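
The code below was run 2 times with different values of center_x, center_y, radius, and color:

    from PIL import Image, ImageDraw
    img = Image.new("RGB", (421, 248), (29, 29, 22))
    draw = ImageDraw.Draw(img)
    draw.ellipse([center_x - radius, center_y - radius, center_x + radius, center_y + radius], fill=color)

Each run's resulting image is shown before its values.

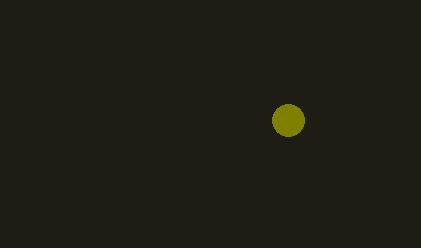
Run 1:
center_x = 288
center_y = 120
radius = 16
color = 'olive'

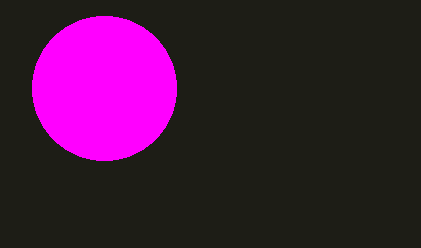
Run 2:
center_x = 104
center_y = 88
radius = 72
color = 'magenta'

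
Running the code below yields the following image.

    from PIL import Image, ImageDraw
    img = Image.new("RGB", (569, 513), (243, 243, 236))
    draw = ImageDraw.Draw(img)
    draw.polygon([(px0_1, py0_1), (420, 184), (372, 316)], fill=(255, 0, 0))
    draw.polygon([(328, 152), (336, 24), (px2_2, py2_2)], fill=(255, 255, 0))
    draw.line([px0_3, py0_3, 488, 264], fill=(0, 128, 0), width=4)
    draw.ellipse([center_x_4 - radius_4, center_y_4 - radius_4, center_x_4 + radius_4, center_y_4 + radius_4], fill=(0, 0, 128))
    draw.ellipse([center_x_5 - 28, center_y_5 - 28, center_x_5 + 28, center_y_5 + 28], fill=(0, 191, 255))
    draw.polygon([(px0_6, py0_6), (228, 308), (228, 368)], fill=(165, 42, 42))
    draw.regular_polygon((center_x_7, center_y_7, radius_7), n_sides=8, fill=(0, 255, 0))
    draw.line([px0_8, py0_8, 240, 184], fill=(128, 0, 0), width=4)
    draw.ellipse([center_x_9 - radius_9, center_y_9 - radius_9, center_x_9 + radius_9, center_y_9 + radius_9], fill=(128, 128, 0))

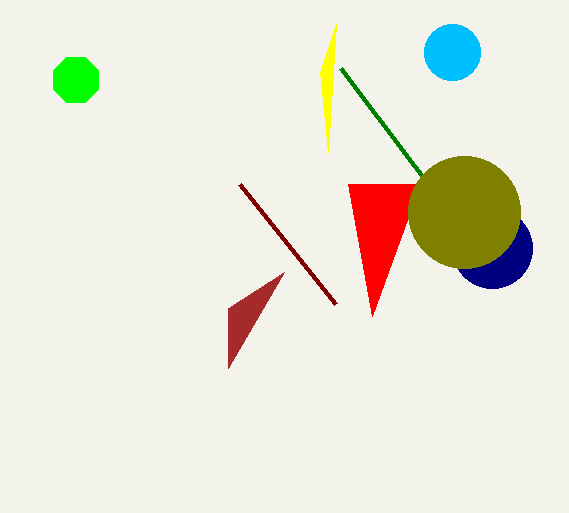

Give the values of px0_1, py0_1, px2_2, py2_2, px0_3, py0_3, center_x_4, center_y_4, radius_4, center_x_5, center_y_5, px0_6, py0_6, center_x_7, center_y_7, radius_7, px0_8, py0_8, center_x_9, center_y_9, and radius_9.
px0_1 = 348, py0_1 = 184, px2_2 = 320, py2_2 = 72, px0_3 = 340, py0_3 = 68, center_x_4 = 492, center_y_4 = 248, radius_4 = 40, center_x_5 = 452, center_y_5 = 52, px0_6 = 284, py0_6 = 272, center_x_7 = 76, center_y_7 = 80, radius_7 = 24, px0_8 = 336, py0_8 = 304, center_x_9 = 464, center_y_9 = 212, radius_9 = 56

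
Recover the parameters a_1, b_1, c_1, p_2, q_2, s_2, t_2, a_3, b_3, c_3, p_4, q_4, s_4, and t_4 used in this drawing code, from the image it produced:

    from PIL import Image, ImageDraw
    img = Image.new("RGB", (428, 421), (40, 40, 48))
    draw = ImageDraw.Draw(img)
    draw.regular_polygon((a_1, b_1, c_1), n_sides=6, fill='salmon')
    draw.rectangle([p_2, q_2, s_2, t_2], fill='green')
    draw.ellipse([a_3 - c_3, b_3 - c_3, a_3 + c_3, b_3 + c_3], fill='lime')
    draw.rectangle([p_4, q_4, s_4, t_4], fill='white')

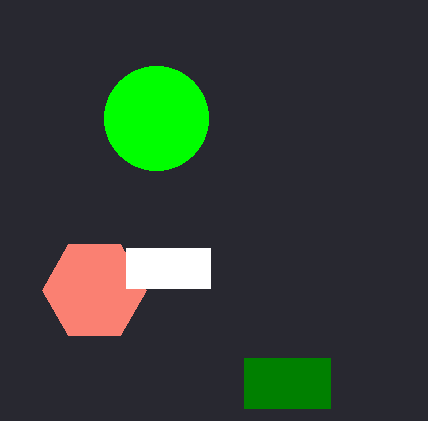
a_1 = 94; b_1 = 290; c_1 = 52; p_2 = 244; q_2 = 358; s_2 = 330; t_2 = 408; a_3 = 156; b_3 = 118; c_3 = 52; p_4 = 126; q_4 = 248; s_4 = 210; t_4 = 288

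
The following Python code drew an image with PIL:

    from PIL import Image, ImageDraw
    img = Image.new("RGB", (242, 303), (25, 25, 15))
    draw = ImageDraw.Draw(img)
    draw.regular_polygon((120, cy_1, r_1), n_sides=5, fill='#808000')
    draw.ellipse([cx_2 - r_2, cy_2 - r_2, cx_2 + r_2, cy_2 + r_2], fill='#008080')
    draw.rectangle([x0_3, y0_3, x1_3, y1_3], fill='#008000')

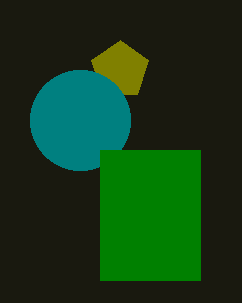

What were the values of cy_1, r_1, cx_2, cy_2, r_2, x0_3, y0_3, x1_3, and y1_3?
cy_1 = 70; r_1 = 30; cx_2 = 80; cy_2 = 120; r_2 = 50; x0_3 = 100; y0_3 = 150; x1_3 = 200; y1_3 = 280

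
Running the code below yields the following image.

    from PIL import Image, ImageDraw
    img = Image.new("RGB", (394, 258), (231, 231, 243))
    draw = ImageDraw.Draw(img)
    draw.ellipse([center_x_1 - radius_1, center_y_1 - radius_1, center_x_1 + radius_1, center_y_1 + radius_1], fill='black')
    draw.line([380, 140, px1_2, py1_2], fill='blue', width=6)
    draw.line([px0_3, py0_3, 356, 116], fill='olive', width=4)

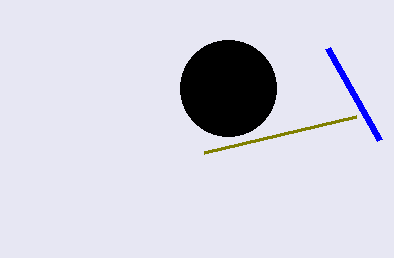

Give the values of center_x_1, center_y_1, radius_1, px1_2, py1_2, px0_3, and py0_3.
center_x_1 = 228, center_y_1 = 88, radius_1 = 48, px1_2 = 328, py1_2 = 48, px0_3 = 204, py0_3 = 152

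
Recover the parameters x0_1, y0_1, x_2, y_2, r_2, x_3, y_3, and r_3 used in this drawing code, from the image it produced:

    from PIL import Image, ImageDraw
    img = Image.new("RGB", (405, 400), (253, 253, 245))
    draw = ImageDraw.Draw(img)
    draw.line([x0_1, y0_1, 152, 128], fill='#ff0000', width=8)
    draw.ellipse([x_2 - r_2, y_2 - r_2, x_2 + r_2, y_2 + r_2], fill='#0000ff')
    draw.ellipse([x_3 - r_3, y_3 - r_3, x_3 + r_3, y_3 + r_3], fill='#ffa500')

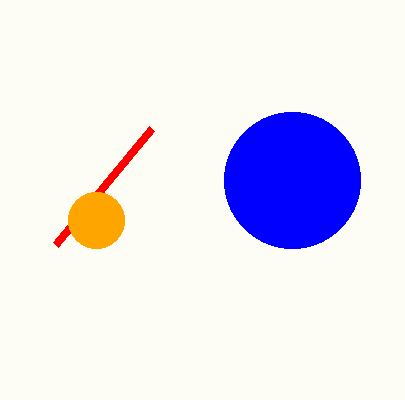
x0_1 = 56, y0_1 = 244, x_2 = 292, y_2 = 180, r_2 = 68, x_3 = 96, y_3 = 220, r_3 = 28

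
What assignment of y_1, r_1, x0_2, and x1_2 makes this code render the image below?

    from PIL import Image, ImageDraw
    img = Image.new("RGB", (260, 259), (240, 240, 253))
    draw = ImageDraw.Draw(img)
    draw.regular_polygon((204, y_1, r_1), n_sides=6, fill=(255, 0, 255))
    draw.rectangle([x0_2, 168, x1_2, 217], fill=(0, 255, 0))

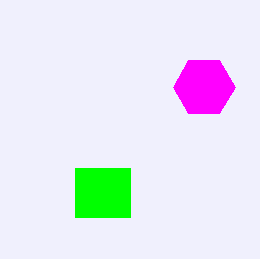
y_1 = 87
r_1 = 31
x0_2 = 75
x1_2 = 130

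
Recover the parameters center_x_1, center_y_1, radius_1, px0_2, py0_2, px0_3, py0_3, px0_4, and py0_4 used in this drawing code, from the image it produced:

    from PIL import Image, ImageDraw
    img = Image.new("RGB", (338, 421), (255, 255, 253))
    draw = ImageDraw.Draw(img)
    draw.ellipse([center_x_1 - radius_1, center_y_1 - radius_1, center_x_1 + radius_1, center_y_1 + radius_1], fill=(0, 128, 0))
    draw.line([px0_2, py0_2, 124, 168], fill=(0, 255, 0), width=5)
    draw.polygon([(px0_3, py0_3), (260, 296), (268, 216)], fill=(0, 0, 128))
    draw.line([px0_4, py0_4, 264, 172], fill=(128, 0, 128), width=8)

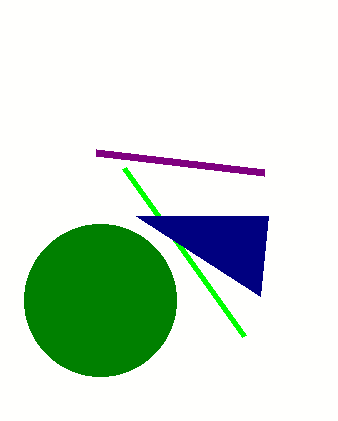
center_x_1 = 100, center_y_1 = 300, radius_1 = 76, px0_2 = 244, py0_2 = 336, px0_3 = 136, py0_3 = 216, px0_4 = 96, py0_4 = 152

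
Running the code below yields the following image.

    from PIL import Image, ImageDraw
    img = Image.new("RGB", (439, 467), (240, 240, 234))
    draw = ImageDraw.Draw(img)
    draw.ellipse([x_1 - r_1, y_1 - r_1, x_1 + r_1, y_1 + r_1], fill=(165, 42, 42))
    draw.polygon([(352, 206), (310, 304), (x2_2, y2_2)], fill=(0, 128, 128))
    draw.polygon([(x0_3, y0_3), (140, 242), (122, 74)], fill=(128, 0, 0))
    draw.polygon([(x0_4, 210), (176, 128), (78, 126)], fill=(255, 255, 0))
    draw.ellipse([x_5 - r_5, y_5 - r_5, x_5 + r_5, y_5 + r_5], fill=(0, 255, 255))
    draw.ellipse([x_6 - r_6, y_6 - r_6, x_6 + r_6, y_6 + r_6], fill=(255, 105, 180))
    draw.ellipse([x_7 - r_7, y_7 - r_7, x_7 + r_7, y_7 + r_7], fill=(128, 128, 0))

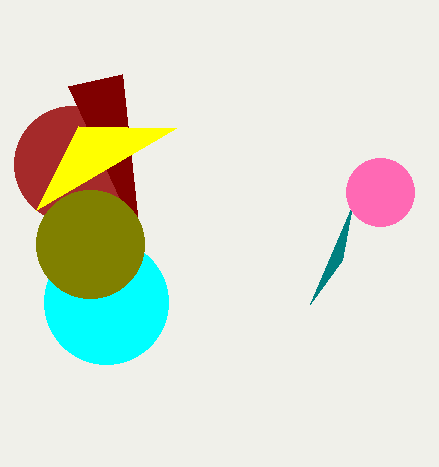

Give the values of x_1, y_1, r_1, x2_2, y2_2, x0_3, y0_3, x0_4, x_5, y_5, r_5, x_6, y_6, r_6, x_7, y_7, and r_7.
x_1 = 72
y_1 = 164
r_1 = 58
x2_2 = 342
y2_2 = 260
x0_3 = 68
y0_3 = 86
x0_4 = 36
x_5 = 106
y_5 = 302
r_5 = 62
x_6 = 380
y_6 = 192
r_6 = 34
x_7 = 90
y_7 = 244
r_7 = 54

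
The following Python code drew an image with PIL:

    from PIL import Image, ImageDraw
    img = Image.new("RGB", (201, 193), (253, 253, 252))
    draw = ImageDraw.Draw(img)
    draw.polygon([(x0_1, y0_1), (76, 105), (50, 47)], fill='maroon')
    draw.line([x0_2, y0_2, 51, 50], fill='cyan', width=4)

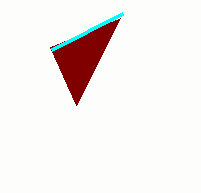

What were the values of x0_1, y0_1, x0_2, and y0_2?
x0_1 = 120; y0_1 = 18; x0_2 = 122; y0_2 = 14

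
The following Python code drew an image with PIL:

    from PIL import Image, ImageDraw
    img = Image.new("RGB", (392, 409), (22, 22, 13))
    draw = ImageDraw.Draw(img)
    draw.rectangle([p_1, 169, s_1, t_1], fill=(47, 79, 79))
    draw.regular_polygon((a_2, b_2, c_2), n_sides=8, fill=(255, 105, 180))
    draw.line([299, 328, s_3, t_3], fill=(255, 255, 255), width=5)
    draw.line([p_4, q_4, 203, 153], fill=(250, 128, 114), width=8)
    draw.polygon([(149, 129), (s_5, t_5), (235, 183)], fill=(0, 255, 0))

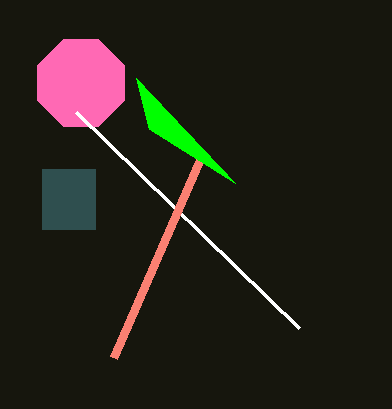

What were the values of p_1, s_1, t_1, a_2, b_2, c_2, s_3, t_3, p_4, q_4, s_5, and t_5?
p_1 = 42, s_1 = 95, t_1 = 229, a_2 = 81, b_2 = 83, c_2 = 47, s_3 = 76, t_3 = 112, p_4 = 114, q_4 = 357, s_5 = 136, t_5 = 78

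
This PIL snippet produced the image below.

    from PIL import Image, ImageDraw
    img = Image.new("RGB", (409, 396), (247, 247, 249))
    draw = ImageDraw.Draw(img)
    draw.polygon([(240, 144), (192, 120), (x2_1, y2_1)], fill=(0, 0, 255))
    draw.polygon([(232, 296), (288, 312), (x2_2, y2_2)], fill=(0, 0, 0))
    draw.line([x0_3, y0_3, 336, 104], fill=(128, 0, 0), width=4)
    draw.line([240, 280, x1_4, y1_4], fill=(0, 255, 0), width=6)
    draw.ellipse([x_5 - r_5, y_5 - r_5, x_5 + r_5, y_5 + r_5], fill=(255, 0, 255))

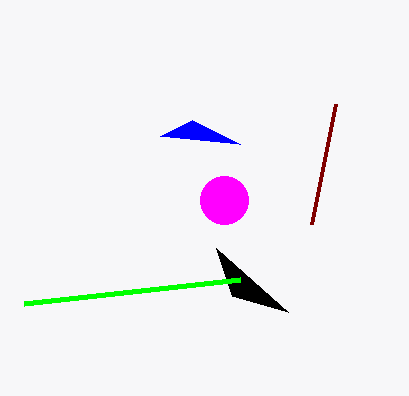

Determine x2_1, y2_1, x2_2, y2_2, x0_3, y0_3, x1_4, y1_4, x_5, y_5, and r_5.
x2_1 = 160
y2_1 = 136
x2_2 = 216
y2_2 = 248
x0_3 = 312
y0_3 = 224
x1_4 = 24
y1_4 = 304
x_5 = 224
y_5 = 200
r_5 = 24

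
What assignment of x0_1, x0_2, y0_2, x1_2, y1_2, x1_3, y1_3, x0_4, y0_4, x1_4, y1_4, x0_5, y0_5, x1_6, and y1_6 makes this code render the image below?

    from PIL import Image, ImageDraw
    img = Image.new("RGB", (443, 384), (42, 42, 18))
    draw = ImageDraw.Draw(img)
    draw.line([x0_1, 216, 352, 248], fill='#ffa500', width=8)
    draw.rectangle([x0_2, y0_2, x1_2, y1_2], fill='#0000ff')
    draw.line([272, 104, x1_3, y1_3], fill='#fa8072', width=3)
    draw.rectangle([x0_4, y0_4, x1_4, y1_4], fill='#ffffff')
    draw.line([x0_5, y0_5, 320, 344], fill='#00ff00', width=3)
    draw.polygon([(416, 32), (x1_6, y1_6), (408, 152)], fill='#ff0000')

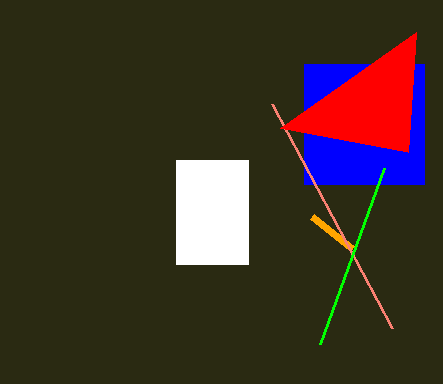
x0_1 = 312, x0_2 = 304, y0_2 = 64, x1_2 = 424, y1_2 = 184, x1_3 = 392, y1_3 = 328, x0_4 = 176, y0_4 = 160, x1_4 = 248, y1_4 = 264, x0_5 = 384, y0_5 = 168, x1_6 = 280, y1_6 = 128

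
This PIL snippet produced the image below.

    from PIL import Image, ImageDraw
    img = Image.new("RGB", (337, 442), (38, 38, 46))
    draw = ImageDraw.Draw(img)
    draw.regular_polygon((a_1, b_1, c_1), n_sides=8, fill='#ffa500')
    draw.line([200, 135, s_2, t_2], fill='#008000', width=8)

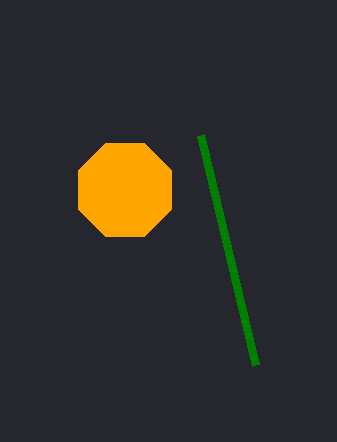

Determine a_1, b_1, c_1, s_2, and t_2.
a_1 = 125
b_1 = 190
c_1 = 50
s_2 = 255
t_2 = 365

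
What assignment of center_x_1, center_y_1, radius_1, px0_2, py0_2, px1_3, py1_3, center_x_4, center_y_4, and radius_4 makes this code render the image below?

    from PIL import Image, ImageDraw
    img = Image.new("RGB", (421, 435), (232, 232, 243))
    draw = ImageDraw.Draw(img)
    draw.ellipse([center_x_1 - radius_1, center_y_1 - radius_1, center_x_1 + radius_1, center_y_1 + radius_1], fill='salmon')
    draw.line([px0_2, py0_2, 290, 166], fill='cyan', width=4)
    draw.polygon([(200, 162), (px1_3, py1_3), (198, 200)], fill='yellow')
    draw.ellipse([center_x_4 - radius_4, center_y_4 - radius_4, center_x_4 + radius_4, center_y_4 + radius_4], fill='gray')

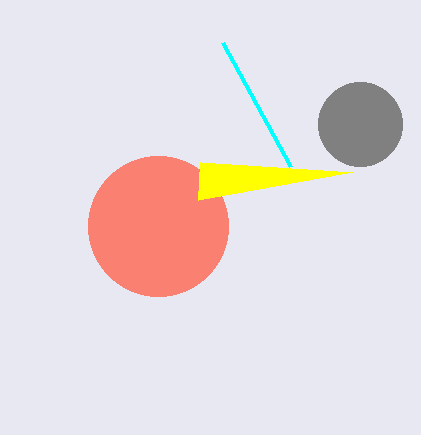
center_x_1 = 158
center_y_1 = 226
radius_1 = 70
px0_2 = 222
py0_2 = 42
px1_3 = 352
py1_3 = 172
center_x_4 = 360
center_y_4 = 124
radius_4 = 42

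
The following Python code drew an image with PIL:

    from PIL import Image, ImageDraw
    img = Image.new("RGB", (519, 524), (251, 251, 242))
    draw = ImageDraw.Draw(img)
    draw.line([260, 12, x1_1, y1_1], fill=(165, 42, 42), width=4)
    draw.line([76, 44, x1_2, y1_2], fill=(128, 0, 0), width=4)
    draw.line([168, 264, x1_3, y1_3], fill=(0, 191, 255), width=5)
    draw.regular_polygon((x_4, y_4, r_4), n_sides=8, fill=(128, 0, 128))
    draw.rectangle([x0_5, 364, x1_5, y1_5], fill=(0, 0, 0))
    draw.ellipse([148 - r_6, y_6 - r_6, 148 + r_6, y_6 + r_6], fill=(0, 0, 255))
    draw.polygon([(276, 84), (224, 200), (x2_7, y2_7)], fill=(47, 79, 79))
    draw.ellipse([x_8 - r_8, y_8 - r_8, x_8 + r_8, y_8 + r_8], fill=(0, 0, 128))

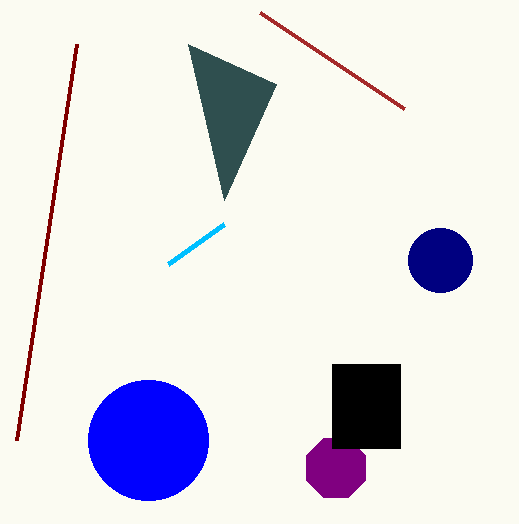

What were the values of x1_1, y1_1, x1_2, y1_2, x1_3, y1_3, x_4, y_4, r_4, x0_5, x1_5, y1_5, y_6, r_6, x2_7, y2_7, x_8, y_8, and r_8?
x1_1 = 404; y1_1 = 108; x1_2 = 16; y1_2 = 440; x1_3 = 224; y1_3 = 224; x_4 = 336; y_4 = 468; r_4 = 32; x0_5 = 332; x1_5 = 400; y1_5 = 448; y_6 = 440; r_6 = 60; x2_7 = 188; y2_7 = 44; x_8 = 440; y_8 = 260; r_8 = 32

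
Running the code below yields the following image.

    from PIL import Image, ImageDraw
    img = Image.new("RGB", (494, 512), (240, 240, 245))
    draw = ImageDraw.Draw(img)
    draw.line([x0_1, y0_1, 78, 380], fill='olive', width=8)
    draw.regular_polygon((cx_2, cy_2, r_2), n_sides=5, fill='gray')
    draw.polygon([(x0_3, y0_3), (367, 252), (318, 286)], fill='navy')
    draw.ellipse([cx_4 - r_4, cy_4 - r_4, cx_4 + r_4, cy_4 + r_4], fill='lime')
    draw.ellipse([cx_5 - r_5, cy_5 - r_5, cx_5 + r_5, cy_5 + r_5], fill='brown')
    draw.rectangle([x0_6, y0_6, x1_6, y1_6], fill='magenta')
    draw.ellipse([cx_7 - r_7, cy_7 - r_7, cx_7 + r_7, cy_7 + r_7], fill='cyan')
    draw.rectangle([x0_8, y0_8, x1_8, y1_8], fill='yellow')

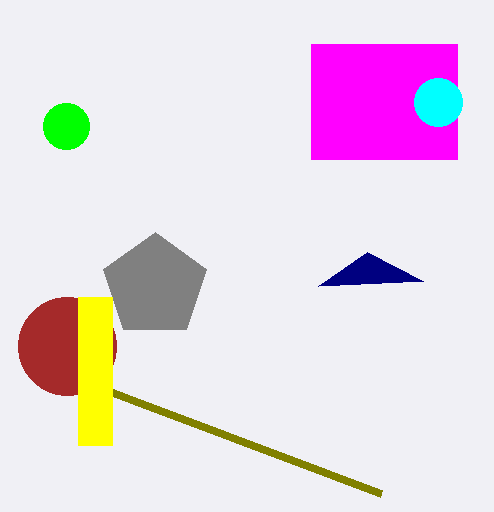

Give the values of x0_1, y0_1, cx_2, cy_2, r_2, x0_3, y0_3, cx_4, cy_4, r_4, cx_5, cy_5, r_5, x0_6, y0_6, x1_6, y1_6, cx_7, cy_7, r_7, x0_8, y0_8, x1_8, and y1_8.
x0_1 = 381, y0_1 = 494, cx_2 = 155, cy_2 = 286, r_2 = 54, x0_3 = 423, y0_3 = 281, cx_4 = 66, cy_4 = 126, r_4 = 23, cx_5 = 67, cy_5 = 346, r_5 = 49, x0_6 = 311, y0_6 = 44, x1_6 = 457, y1_6 = 159, cx_7 = 438, cy_7 = 102, r_7 = 24, x0_8 = 78, y0_8 = 297, x1_8 = 112, y1_8 = 445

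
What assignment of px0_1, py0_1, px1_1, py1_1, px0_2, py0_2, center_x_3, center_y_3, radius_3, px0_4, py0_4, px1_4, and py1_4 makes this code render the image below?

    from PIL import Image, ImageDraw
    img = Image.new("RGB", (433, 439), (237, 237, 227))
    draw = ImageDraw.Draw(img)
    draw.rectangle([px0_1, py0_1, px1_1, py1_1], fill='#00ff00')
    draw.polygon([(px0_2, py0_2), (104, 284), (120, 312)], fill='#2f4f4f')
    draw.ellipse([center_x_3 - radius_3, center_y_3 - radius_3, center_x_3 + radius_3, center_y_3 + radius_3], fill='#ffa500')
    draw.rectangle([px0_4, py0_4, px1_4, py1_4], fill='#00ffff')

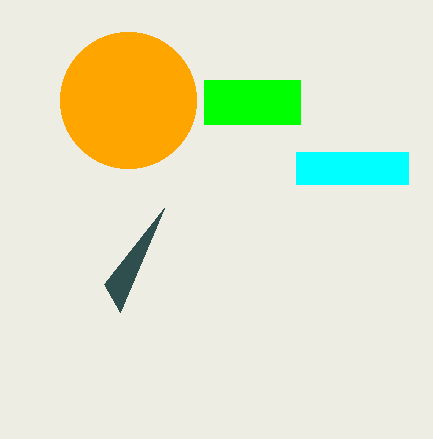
px0_1 = 204, py0_1 = 80, px1_1 = 300, py1_1 = 124, px0_2 = 164, py0_2 = 208, center_x_3 = 128, center_y_3 = 100, radius_3 = 68, px0_4 = 296, py0_4 = 152, px1_4 = 408, py1_4 = 184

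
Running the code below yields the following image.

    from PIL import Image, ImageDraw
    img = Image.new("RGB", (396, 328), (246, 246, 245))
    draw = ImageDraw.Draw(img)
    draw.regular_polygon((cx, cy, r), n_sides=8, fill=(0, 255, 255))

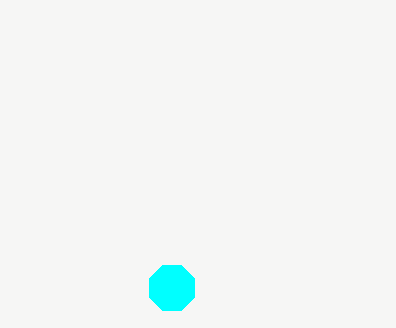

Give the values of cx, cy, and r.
cx = 172
cy = 288
r = 24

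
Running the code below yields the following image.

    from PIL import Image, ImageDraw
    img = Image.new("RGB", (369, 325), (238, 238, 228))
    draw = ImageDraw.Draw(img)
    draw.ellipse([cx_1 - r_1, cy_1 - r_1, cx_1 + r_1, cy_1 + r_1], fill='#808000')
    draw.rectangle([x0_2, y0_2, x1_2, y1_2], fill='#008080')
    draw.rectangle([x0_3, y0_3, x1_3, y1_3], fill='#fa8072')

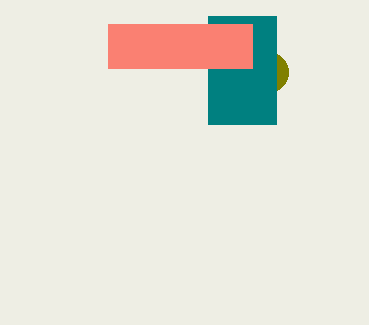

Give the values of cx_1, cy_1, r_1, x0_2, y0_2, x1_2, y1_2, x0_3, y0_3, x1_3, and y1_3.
cx_1 = 268
cy_1 = 72
r_1 = 20
x0_2 = 208
y0_2 = 16
x1_2 = 276
y1_2 = 124
x0_3 = 108
y0_3 = 24
x1_3 = 252
y1_3 = 68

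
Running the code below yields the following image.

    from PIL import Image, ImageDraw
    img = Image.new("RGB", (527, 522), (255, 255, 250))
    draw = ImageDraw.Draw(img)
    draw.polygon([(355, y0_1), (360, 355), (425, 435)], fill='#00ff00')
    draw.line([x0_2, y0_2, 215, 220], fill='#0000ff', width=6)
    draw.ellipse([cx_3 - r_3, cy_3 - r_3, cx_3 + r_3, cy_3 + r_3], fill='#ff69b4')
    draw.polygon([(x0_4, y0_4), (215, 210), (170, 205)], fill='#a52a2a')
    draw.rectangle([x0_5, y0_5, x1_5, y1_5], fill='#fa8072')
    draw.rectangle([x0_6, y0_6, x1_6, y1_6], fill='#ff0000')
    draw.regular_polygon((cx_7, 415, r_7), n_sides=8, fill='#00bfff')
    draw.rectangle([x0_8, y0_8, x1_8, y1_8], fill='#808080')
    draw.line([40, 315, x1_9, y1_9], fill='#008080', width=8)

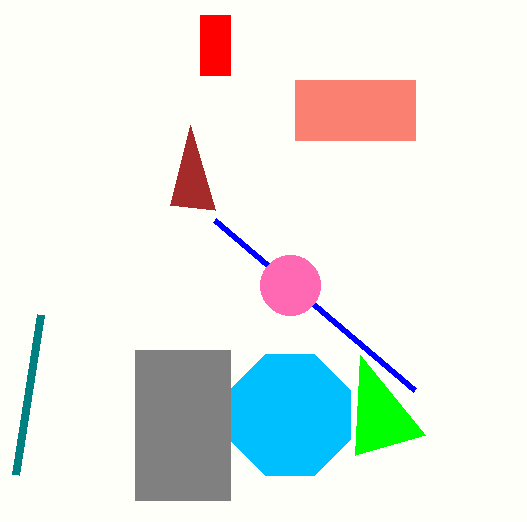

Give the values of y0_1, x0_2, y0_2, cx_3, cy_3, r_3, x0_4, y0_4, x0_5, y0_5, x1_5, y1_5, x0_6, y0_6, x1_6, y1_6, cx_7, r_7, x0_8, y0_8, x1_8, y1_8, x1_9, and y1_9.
y0_1 = 455, x0_2 = 415, y0_2 = 390, cx_3 = 290, cy_3 = 285, r_3 = 30, x0_4 = 190, y0_4 = 125, x0_5 = 295, y0_5 = 80, x1_5 = 415, y1_5 = 140, x0_6 = 200, y0_6 = 15, x1_6 = 230, y1_6 = 75, cx_7 = 290, r_7 = 65, x0_8 = 135, y0_8 = 350, x1_8 = 230, y1_8 = 500, x1_9 = 15, y1_9 = 475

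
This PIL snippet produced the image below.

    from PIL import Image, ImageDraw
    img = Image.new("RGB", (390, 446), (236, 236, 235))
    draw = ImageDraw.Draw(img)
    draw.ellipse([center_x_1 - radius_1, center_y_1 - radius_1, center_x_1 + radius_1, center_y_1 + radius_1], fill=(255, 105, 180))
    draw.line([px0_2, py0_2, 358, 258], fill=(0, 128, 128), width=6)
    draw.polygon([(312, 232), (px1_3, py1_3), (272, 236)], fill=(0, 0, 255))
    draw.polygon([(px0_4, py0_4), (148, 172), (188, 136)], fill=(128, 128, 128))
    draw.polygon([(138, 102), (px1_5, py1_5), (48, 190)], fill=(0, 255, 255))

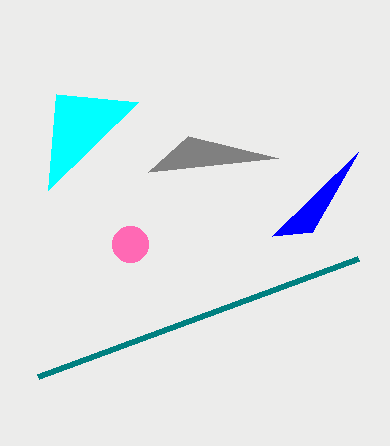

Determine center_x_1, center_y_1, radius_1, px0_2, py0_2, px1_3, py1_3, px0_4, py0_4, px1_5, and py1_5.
center_x_1 = 130
center_y_1 = 244
radius_1 = 18
px0_2 = 38
py0_2 = 376
px1_3 = 358
py1_3 = 152
px0_4 = 278
py0_4 = 158
px1_5 = 56
py1_5 = 94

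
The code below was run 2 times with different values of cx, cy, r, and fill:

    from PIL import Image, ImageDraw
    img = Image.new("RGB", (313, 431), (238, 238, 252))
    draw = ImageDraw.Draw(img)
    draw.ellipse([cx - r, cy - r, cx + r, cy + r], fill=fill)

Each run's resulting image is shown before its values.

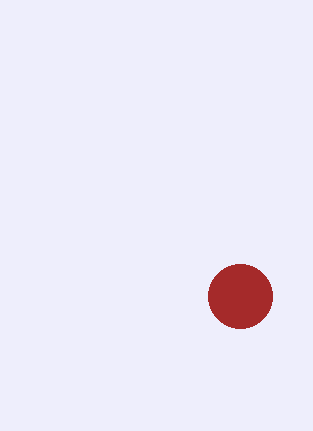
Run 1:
cx = 240; cy = 296; r = 32; fill = 'brown'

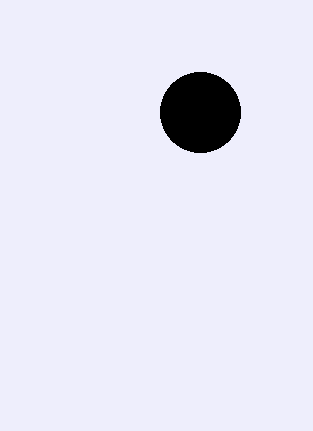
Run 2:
cx = 200; cy = 112; r = 40; fill = 'black'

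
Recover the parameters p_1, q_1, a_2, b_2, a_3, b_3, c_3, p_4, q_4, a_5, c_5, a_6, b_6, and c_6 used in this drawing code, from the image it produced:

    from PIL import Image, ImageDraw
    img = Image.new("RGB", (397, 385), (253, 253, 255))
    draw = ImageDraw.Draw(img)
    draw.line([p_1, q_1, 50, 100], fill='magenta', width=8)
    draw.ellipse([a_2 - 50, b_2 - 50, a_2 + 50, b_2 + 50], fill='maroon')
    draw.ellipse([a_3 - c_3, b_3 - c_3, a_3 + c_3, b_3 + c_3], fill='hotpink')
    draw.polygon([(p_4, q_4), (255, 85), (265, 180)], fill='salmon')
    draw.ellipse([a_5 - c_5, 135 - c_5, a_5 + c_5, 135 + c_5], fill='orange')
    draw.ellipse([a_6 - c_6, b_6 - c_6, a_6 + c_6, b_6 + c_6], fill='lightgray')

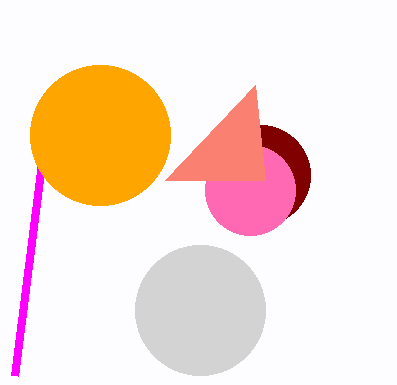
p_1 = 15; q_1 = 375; a_2 = 260; b_2 = 175; a_3 = 250; b_3 = 190; c_3 = 45; p_4 = 165; q_4 = 180; a_5 = 100; c_5 = 70; a_6 = 200; b_6 = 310; c_6 = 65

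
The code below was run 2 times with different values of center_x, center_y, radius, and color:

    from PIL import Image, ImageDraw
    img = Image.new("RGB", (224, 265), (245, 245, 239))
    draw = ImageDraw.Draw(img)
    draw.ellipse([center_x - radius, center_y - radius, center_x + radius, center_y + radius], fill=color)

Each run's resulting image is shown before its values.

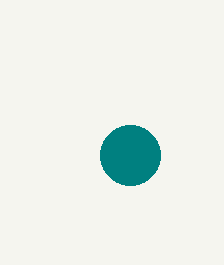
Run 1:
center_x = 130; center_y = 155; radius = 30; color = 'teal'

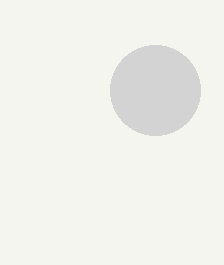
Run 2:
center_x = 155
center_y = 90
radius = 45
color = 'lightgray'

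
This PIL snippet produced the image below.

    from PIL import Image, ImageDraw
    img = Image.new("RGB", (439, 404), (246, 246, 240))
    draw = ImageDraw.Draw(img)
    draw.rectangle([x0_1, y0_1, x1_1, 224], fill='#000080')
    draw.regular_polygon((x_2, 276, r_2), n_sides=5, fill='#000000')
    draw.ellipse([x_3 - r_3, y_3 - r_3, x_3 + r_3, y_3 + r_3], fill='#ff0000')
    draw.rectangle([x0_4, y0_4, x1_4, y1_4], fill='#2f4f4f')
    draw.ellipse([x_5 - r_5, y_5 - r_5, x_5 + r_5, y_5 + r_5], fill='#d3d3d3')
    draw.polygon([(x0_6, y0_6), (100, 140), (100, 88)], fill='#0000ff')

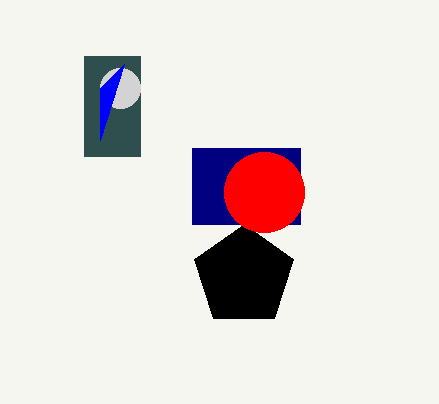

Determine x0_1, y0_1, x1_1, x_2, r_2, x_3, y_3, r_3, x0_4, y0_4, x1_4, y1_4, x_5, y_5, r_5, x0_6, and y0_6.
x0_1 = 192; y0_1 = 148; x1_1 = 300; x_2 = 244; r_2 = 52; x_3 = 264; y_3 = 192; r_3 = 40; x0_4 = 84; y0_4 = 56; x1_4 = 140; y1_4 = 156; x_5 = 120; y_5 = 88; r_5 = 20; x0_6 = 124; y0_6 = 64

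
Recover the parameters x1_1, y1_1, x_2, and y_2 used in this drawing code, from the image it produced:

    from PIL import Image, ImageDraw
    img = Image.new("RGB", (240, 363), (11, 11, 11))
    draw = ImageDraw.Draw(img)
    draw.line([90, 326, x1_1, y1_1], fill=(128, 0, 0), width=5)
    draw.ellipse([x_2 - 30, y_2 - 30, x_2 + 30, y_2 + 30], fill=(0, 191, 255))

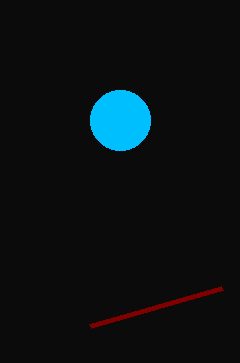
x1_1 = 222; y1_1 = 288; x_2 = 120; y_2 = 120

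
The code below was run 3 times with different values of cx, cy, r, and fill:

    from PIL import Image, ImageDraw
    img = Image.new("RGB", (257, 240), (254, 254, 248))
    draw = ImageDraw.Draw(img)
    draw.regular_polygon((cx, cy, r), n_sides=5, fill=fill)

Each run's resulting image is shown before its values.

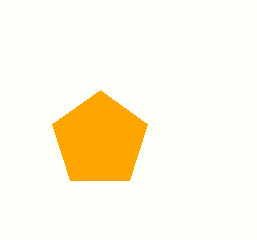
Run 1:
cx = 100
cy = 140
r = 50
fill = 'orange'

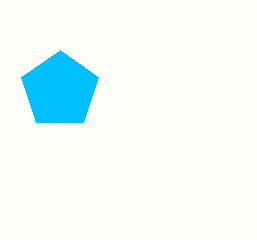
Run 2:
cx = 60; cy = 90; r = 40; fill = 'deepskyblue'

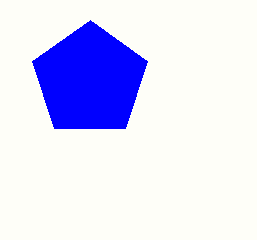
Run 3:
cx = 90; cy = 80; r = 60; fill = 'blue'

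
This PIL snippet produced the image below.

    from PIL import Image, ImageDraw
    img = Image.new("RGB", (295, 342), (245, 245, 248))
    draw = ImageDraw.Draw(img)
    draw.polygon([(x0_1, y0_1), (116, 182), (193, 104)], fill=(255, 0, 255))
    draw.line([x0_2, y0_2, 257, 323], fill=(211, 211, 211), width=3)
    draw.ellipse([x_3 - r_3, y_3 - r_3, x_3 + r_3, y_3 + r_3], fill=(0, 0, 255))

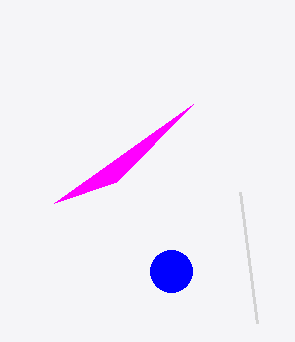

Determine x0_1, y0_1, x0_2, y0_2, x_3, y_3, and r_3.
x0_1 = 54
y0_1 = 203
x0_2 = 240
y0_2 = 192
x_3 = 171
y_3 = 271
r_3 = 21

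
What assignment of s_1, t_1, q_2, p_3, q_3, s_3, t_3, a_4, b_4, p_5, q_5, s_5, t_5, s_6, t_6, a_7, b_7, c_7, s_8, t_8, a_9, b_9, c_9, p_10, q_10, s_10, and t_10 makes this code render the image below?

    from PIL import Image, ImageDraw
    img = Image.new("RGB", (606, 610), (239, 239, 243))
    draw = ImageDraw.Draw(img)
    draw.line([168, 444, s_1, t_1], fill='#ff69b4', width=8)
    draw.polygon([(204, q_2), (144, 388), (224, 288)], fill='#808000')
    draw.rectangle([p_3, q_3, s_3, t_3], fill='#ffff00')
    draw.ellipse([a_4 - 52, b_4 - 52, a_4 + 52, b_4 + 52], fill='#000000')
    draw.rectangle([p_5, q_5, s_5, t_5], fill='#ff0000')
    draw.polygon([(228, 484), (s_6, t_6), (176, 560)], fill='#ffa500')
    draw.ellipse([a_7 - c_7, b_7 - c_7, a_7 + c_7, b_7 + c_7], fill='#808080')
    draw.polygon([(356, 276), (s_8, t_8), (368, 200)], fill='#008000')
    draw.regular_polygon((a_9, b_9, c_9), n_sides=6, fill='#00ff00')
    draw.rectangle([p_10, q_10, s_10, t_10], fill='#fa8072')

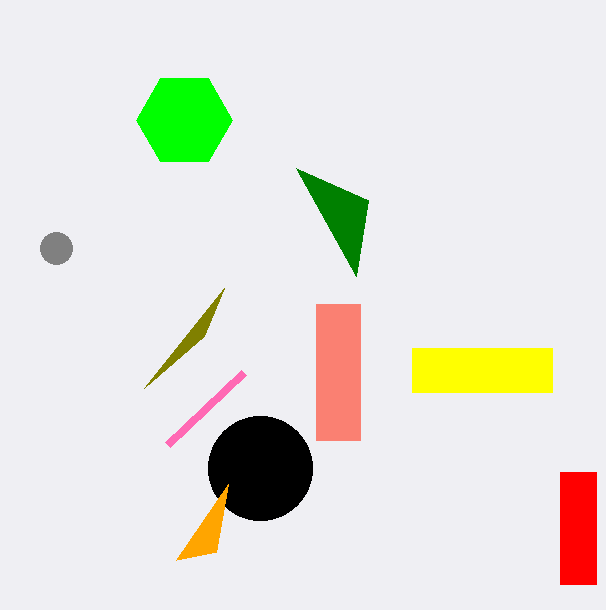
s_1 = 244, t_1 = 372, q_2 = 336, p_3 = 412, q_3 = 348, s_3 = 552, t_3 = 392, a_4 = 260, b_4 = 468, p_5 = 560, q_5 = 472, s_5 = 596, t_5 = 584, s_6 = 216, t_6 = 552, a_7 = 56, b_7 = 248, c_7 = 16, s_8 = 296, t_8 = 168, a_9 = 184, b_9 = 120, c_9 = 48, p_10 = 316, q_10 = 304, s_10 = 360, t_10 = 440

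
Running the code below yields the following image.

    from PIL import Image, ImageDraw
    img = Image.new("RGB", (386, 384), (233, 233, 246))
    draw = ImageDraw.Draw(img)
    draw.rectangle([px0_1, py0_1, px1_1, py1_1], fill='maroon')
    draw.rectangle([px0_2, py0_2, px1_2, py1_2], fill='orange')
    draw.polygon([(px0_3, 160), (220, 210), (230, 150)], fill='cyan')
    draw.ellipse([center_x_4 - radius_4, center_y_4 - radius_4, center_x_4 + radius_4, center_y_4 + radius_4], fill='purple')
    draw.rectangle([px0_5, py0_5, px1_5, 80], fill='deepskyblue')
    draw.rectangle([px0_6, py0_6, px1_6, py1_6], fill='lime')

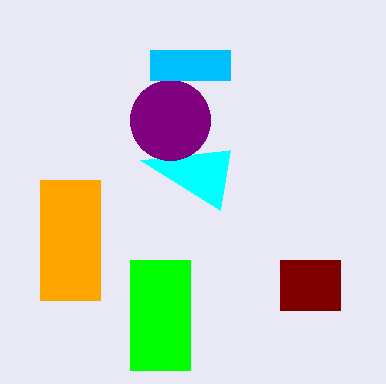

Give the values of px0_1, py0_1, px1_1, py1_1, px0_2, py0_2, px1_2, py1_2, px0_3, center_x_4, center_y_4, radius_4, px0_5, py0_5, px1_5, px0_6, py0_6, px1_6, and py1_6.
px0_1 = 280; py0_1 = 260; px1_1 = 340; py1_1 = 310; px0_2 = 40; py0_2 = 180; px1_2 = 100; py1_2 = 300; px0_3 = 140; center_x_4 = 170; center_y_4 = 120; radius_4 = 40; px0_5 = 150; py0_5 = 50; px1_5 = 230; px0_6 = 130; py0_6 = 260; px1_6 = 190; py1_6 = 370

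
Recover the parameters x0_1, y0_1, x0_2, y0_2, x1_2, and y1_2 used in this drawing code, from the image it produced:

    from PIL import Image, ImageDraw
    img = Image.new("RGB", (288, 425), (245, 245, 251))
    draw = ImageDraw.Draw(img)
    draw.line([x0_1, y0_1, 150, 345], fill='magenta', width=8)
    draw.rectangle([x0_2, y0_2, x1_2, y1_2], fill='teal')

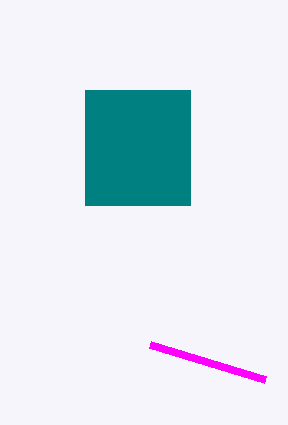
x0_1 = 265, y0_1 = 380, x0_2 = 85, y0_2 = 90, x1_2 = 190, y1_2 = 205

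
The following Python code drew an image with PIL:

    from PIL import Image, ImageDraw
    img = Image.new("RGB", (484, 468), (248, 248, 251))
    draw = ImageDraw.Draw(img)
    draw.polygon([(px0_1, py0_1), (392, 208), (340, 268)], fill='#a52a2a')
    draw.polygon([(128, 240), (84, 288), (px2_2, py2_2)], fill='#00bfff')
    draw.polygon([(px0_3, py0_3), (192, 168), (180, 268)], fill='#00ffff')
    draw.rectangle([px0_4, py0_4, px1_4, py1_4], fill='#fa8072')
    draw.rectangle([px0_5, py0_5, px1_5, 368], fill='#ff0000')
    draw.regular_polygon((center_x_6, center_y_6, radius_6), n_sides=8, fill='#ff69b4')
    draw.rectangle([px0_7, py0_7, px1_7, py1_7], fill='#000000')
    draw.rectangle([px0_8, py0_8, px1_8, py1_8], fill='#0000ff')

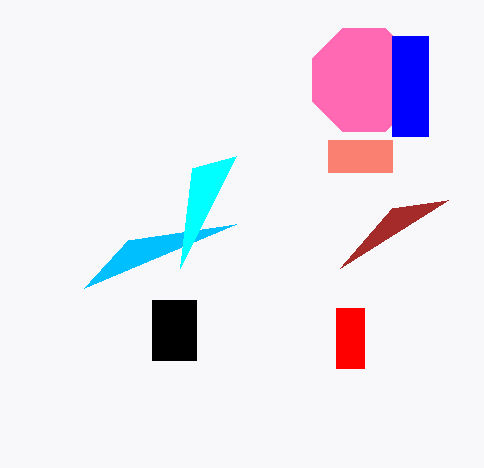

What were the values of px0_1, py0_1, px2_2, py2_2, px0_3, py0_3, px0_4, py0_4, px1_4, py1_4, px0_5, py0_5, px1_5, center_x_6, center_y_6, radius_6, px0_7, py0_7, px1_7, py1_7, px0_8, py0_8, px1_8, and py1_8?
px0_1 = 448; py0_1 = 200; px2_2 = 236; py2_2 = 224; px0_3 = 236; py0_3 = 156; px0_4 = 328; py0_4 = 140; px1_4 = 392; py1_4 = 172; px0_5 = 336; py0_5 = 308; px1_5 = 364; center_x_6 = 364; center_y_6 = 80; radius_6 = 56; px0_7 = 152; py0_7 = 300; px1_7 = 196; py1_7 = 360; px0_8 = 392; py0_8 = 36; px1_8 = 428; py1_8 = 136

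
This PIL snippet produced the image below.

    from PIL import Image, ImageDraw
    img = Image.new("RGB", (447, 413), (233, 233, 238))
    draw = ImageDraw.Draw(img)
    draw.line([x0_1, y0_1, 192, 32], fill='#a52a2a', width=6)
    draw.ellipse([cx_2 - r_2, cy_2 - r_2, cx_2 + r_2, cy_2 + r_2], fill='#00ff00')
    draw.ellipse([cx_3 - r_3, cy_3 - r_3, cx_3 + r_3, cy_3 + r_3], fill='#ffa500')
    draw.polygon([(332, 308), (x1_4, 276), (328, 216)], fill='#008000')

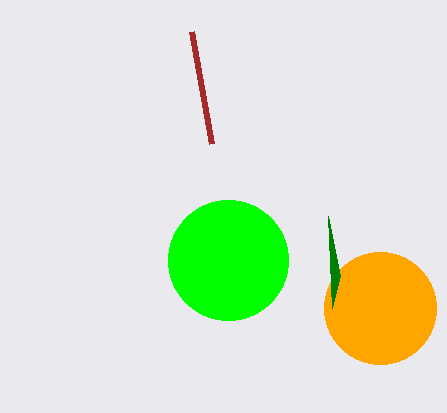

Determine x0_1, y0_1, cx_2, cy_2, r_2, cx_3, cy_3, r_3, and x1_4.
x0_1 = 212, y0_1 = 144, cx_2 = 228, cy_2 = 260, r_2 = 60, cx_3 = 380, cy_3 = 308, r_3 = 56, x1_4 = 340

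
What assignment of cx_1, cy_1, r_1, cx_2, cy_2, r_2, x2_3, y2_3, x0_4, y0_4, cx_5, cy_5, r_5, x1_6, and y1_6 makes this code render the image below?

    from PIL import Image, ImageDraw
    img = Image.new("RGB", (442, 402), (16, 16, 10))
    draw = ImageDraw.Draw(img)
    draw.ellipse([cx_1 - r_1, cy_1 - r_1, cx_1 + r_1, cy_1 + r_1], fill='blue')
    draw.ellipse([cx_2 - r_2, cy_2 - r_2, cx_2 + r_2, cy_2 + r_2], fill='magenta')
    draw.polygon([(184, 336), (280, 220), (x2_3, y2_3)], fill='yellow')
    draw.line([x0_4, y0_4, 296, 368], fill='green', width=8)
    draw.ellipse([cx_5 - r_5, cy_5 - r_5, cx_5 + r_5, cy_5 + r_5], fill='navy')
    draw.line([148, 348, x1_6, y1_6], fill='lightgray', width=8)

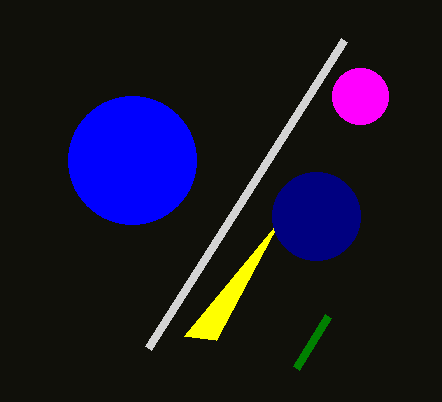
cx_1 = 132, cy_1 = 160, r_1 = 64, cx_2 = 360, cy_2 = 96, r_2 = 28, x2_3 = 216, y2_3 = 340, x0_4 = 328, y0_4 = 316, cx_5 = 316, cy_5 = 216, r_5 = 44, x1_6 = 344, y1_6 = 40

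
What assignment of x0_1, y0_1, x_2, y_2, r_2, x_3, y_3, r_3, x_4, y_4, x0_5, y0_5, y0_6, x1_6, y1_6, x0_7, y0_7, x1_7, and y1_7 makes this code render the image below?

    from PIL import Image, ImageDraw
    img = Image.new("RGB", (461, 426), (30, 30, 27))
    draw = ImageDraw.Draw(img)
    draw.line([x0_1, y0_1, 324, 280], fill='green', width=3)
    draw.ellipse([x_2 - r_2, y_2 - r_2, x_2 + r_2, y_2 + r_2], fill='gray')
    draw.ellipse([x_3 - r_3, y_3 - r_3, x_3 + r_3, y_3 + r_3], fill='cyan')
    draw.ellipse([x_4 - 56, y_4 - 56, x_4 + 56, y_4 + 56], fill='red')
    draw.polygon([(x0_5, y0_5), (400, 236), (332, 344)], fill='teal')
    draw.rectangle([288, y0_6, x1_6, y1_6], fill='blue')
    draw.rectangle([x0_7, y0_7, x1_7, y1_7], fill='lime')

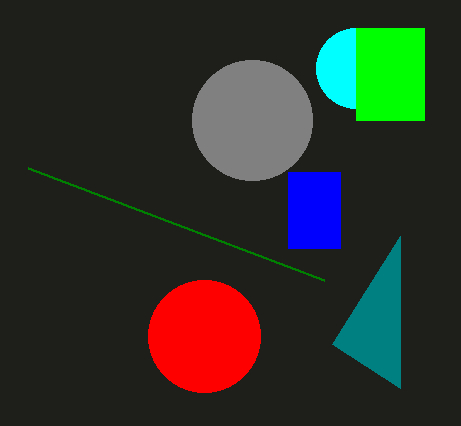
x0_1 = 28
y0_1 = 168
x_2 = 252
y_2 = 120
r_2 = 60
x_3 = 356
y_3 = 68
r_3 = 40
x_4 = 204
y_4 = 336
x0_5 = 400
y0_5 = 388
y0_6 = 172
x1_6 = 340
y1_6 = 248
x0_7 = 356
y0_7 = 28
x1_7 = 424
y1_7 = 120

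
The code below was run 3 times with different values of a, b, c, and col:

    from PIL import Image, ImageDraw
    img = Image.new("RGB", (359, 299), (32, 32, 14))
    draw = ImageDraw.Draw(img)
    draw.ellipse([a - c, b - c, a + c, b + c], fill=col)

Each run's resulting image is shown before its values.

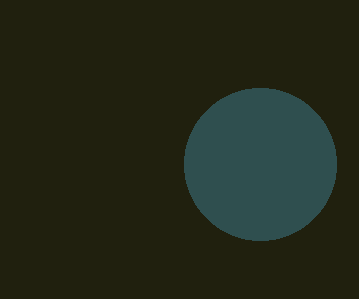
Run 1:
a = 260, b = 164, c = 76, col = 'darkslategray'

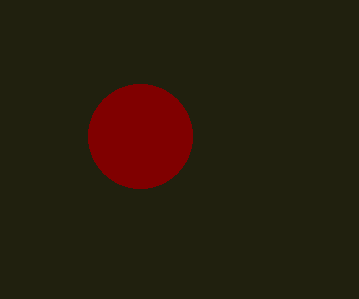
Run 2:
a = 140, b = 136, c = 52, col = 'maroon'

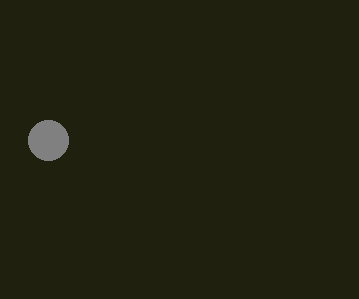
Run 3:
a = 48
b = 140
c = 20
col = 'gray'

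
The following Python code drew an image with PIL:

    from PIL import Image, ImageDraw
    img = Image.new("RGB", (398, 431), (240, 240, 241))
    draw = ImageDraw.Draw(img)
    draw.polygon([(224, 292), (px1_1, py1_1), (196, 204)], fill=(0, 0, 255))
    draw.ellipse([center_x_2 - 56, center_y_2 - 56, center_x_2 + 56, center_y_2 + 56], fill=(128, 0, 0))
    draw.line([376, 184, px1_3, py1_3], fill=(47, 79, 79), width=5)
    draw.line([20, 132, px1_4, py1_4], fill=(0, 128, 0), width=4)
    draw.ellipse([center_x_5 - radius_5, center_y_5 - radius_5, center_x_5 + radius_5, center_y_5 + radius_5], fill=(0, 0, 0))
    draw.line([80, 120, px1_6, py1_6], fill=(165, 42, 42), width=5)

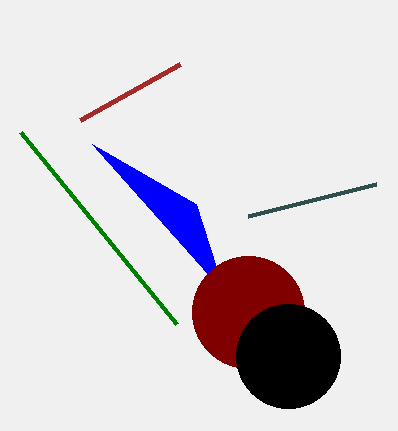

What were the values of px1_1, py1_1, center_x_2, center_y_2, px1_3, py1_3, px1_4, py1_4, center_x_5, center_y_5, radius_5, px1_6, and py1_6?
px1_1 = 92
py1_1 = 144
center_x_2 = 248
center_y_2 = 312
px1_3 = 248
py1_3 = 216
px1_4 = 176
py1_4 = 324
center_x_5 = 288
center_y_5 = 356
radius_5 = 52
px1_6 = 180
py1_6 = 64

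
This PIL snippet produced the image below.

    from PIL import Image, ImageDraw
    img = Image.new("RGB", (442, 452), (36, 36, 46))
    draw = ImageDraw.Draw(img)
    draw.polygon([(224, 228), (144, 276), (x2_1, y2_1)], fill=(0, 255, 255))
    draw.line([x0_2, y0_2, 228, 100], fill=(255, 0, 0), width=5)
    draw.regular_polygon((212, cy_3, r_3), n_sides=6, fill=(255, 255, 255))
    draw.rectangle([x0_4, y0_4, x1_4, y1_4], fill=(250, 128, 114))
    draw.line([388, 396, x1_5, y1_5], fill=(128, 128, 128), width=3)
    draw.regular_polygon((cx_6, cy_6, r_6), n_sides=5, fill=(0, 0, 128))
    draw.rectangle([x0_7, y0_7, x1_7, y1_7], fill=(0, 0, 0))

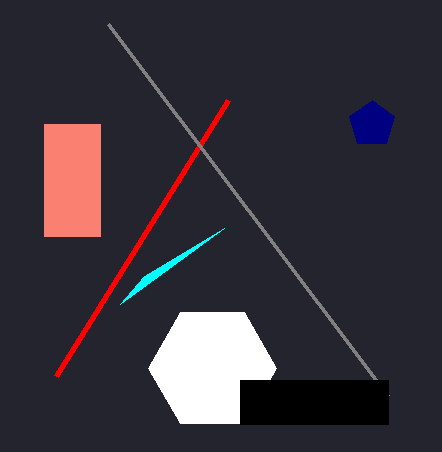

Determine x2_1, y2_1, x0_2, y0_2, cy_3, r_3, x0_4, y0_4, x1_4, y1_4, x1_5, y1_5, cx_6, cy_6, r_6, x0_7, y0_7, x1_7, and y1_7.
x2_1 = 120, y2_1 = 304, x0_2 = 56, y0_2 = 376, cy_3 = 368, r_3 = 64, x0_4 = 44, y0_4 = 124, x1_4 = 100, y1_4 = 236, x1_5 = 108, y1_5 = 24, cx_6 = 372, cy_6 = 124, r_6 = 24, x0_7 = 240, y0_7 = 380, x1_7 = 388, y1_7 = 424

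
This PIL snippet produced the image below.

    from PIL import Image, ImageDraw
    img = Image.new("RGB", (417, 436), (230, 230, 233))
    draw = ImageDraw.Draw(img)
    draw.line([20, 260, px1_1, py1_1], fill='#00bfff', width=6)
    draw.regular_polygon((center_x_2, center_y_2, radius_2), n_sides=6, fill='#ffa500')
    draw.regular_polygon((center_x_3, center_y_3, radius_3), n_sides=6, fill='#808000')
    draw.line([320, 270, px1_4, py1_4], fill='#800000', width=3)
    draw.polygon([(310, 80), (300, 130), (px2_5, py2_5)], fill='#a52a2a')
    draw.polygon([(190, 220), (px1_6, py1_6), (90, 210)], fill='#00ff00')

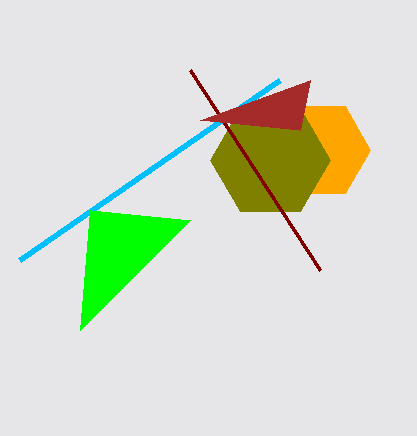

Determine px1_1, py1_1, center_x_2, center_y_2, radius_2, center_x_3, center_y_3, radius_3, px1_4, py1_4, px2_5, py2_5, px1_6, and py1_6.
px1_1 = 280, py1_1 = 80, center_x_2 = 320, center_y_2 = 150, radius_2 = 50, center_x_3 = 270, center_y_3 = 160, radius_3 = 60, px1_4 = 190, py1_4 = 70, px2_5 = 200, py2_5 = 120, px1_6 = 80, py1_6 = 330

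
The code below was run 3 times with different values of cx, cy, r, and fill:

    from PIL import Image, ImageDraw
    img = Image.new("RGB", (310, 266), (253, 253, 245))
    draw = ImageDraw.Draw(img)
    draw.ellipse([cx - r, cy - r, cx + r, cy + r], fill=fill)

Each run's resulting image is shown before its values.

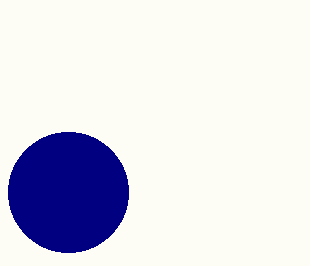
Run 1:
cx = 68; cy = 192; r = 60; fill = 'navy'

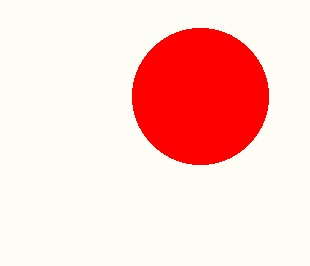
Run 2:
cx = 200; cy = 96; r = 68; fill = 'red'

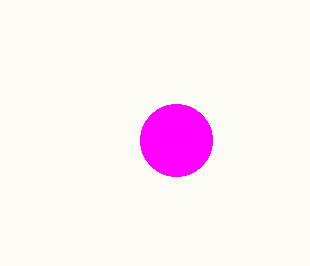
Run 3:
cx = 176; cy = 140; r = 36; fill = 'magenta'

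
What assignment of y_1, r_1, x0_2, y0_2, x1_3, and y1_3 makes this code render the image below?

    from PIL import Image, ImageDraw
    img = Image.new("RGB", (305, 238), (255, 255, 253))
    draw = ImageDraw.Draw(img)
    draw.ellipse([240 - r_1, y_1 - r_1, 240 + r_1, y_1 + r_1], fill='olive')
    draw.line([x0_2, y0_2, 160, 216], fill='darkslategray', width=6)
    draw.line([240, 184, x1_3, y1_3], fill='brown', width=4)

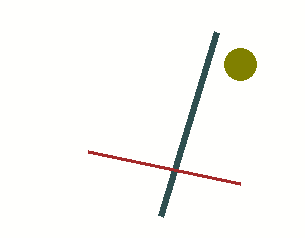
y_1 = 64, r_1 = 16, x0_2 = 216, y0_2 = 32, x1_3 = 88, y1_3 = 152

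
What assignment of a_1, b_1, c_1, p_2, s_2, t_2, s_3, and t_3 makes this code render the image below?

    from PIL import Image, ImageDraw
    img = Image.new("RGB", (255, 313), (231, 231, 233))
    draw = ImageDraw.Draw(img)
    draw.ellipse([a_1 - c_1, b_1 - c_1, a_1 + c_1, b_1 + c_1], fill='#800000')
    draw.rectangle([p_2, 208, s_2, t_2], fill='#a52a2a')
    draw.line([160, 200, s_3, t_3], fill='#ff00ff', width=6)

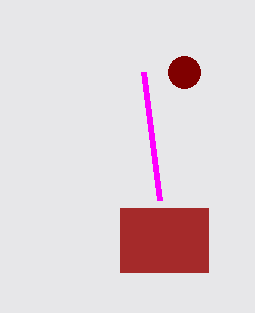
a_1 = 184; b_1 = 72; c_1 = 16; p_2 = 120; s_2 = 208; t_2 = 272; s_3 = 144; t_3 = 72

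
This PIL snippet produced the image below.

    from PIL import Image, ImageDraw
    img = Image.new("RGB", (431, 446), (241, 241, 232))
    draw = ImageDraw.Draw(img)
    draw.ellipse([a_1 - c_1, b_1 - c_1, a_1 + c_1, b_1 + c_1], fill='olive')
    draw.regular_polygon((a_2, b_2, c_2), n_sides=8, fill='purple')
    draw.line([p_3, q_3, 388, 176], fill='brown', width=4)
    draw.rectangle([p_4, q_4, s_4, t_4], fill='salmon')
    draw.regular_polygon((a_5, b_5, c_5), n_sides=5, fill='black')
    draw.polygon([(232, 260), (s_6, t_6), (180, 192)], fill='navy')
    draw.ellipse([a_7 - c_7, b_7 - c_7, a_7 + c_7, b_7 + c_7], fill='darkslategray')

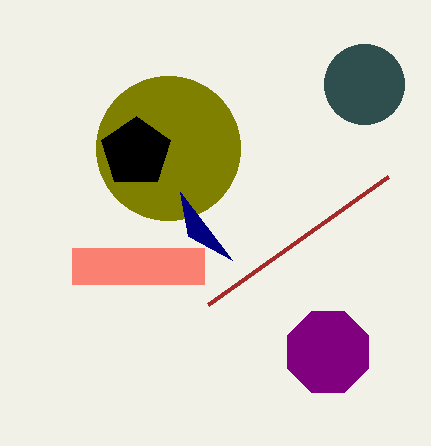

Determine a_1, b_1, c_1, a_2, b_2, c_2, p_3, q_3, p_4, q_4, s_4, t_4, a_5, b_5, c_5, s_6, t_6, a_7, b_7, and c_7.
a_1 = 168, b_1 = 148, c_1 = 72, a_2 = 328, b_2 = 352, c_2 = 44, p_3 = 208, q_3 = 304, p_4 = 72, q_4 = 248, s_4 = 204, t_4 = 284, a_5 = 136, b_5 = 152, c_5 = 36, s_6 = 188, t_6 = 236, a_7 = 364, b_7 = 84, c_7 = 40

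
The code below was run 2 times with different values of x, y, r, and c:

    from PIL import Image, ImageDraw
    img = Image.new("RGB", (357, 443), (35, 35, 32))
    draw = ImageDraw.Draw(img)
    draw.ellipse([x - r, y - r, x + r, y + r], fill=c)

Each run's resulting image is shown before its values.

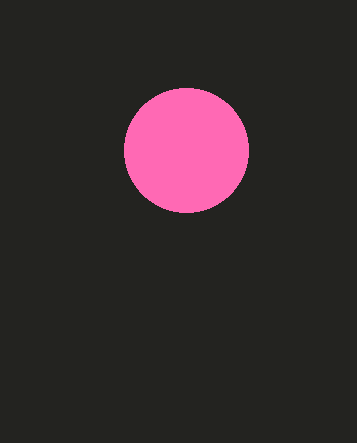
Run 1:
x = 186, y = 150, r = 62, c = 'hotpink'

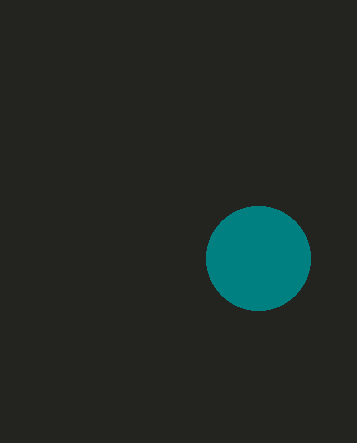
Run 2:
x = 258
y = 258
r = 52
c = 'teal'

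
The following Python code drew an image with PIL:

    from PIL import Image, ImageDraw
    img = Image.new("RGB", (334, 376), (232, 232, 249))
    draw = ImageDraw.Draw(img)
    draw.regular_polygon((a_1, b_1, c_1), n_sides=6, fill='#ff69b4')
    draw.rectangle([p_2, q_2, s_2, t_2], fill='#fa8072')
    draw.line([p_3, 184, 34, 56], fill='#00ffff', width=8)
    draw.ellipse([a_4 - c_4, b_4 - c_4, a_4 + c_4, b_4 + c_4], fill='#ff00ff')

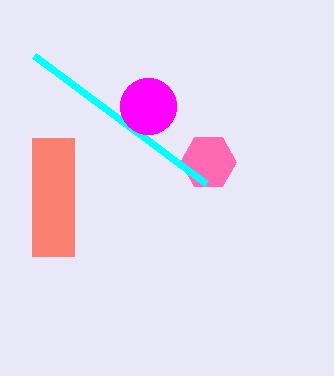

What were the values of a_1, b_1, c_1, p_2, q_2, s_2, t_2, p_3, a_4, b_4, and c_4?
a_1 = 208
b_1 = 162
c_1 = 28
p_2 = 32
q_2 = 138
s_2 = 74
t_2 = 256
p_3 = 206
a_4 = 148
b_4 = 106
c_4 = 28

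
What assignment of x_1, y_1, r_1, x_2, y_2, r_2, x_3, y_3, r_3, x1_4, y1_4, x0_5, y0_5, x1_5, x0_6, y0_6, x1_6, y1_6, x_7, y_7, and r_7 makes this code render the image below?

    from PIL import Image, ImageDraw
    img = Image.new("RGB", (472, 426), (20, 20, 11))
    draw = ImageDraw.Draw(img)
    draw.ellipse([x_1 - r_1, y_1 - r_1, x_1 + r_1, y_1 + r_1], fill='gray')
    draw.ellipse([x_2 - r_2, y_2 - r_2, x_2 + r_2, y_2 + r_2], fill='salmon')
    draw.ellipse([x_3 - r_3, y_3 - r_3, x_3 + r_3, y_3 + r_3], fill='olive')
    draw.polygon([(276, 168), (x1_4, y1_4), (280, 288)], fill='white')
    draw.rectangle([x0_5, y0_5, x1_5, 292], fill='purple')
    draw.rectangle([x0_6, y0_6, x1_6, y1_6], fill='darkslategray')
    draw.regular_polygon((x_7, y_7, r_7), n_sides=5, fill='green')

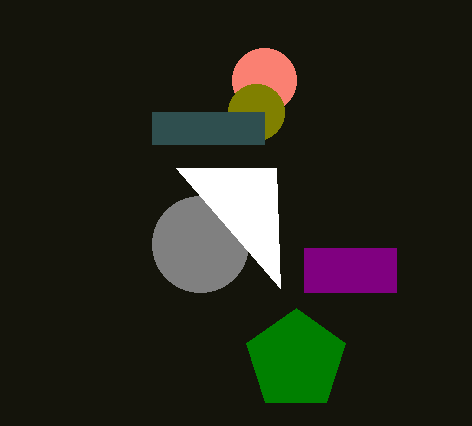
x_1 = 200
y_1 = 244
r_1 = 48
x_2 = 264
y_2 = 80
r_2 = 32
x_3 = 256
y_3 = 112
r_3 = 28
x1_4 = 176
y1_4 = 168
x0_5 = 304
y0_5 = 248
x1_5 = 396
x0_6 = 152
y0_6 = 112
x1_6 = 264
y1_6 = 144
x_7 = 296
y_7 = 360
r_7 = 52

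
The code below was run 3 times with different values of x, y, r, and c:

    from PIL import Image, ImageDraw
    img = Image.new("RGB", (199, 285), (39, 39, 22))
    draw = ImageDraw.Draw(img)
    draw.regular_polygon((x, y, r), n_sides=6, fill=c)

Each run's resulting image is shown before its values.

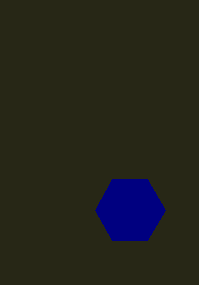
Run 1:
x = 130; y = 210; r = 35; c = 'navy'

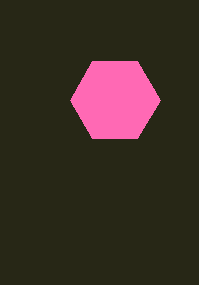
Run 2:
x = 115
y = 100
r = 45
c = 'hotpink'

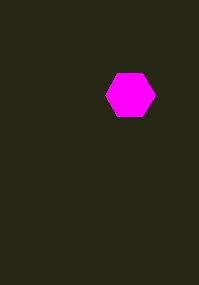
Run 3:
x = 130
y = 95
r = 25
c = 'magenta'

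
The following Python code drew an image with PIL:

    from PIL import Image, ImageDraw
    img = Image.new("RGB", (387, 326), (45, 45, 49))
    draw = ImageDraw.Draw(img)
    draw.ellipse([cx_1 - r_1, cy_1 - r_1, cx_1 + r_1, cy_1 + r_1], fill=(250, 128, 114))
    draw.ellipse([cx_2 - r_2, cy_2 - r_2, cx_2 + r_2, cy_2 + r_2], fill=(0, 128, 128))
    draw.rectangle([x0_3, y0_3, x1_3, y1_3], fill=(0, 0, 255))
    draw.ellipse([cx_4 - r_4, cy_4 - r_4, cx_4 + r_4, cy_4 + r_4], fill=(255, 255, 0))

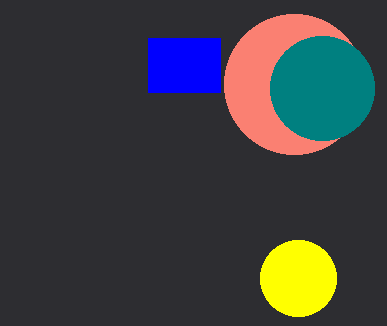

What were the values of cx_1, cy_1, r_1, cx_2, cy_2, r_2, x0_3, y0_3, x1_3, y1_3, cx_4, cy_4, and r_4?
cx_1 = 294; cy_1 = 84; r_1 = 70; cx_2 = 322; cy_2 = 88; r_2 = 52; x0_3 = 148; y0_3 = 38; x1_3 = 220; y1_3 = 92; cx_4 = 298; cy_4 = 278; r_4 = 38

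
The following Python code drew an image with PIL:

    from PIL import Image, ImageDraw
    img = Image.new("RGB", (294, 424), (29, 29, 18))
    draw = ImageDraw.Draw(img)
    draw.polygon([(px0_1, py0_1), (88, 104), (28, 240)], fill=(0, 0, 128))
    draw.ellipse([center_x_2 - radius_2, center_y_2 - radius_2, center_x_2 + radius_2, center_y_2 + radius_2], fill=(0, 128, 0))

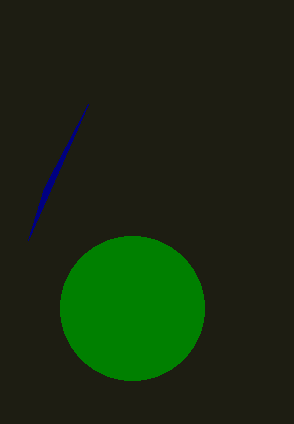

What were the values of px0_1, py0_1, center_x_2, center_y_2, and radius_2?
px0_1 = 44; py0_1 = 188; center_x_2 = 132; center_y_2 = 308; radius_2 = 72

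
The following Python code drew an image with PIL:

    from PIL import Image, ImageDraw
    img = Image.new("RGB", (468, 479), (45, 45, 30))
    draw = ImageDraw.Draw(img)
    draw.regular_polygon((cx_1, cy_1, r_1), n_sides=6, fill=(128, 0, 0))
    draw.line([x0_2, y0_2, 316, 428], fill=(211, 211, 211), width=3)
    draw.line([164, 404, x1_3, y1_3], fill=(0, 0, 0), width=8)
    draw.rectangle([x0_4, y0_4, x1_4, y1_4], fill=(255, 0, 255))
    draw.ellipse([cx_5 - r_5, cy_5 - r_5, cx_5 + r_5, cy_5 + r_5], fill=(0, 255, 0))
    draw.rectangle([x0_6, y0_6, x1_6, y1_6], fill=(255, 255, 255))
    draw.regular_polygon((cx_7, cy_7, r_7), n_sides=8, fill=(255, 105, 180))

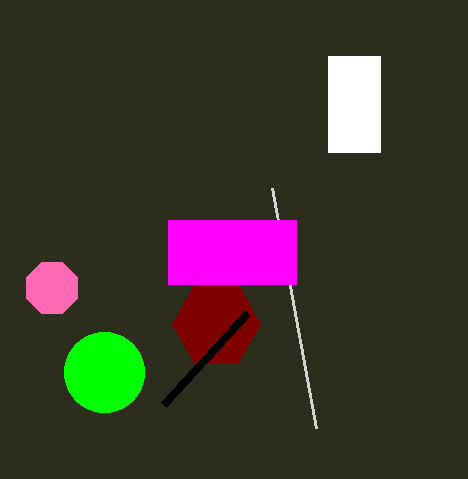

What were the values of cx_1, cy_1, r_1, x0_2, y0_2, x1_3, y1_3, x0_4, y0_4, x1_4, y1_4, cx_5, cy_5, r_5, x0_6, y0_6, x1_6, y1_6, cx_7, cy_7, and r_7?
cx_1 = 216
cy_1 = 324
r_1 = 44
x0_2 = 272
y0_2 = 188
x1_3 = 248
y1_3 = 312
x0_4 = 168
y0_4 = 220
x1_4 = 296
y1_4 = 284
cx_5 = 104
cy_5 = 372
r_5 = 40
x0_6 = 328
y0_6 = 56
x1_6 = 380
y1_6 = 152
cx_7 = 52
cy_7 = 288
r_7 = 28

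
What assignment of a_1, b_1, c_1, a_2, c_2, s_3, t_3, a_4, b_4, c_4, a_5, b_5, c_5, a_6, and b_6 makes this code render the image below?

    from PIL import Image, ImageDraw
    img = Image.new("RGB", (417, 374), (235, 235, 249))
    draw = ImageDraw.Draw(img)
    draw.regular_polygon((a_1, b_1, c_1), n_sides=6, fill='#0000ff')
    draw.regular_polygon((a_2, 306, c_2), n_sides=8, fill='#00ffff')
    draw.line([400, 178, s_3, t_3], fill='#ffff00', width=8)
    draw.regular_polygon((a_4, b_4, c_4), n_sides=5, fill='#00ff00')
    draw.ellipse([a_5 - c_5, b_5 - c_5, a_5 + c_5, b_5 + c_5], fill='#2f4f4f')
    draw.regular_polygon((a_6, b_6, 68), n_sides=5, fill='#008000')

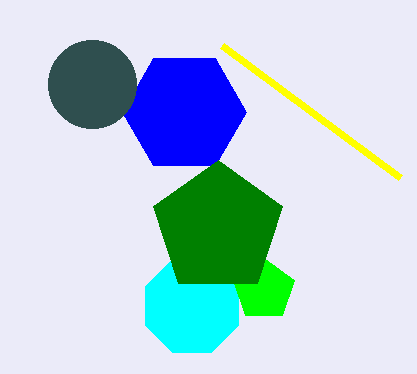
a_1 = 184
b_1 = 112
c_1 = 62
a_2 = 192
c_2 = 50
s_3 = 222
t_3 = 46
a_4 = 264
b_4 = 290
c_4 = 32
a_5 = 92
b_5 = 84
c_5 = 44
a_6 = 218
b_6 = 228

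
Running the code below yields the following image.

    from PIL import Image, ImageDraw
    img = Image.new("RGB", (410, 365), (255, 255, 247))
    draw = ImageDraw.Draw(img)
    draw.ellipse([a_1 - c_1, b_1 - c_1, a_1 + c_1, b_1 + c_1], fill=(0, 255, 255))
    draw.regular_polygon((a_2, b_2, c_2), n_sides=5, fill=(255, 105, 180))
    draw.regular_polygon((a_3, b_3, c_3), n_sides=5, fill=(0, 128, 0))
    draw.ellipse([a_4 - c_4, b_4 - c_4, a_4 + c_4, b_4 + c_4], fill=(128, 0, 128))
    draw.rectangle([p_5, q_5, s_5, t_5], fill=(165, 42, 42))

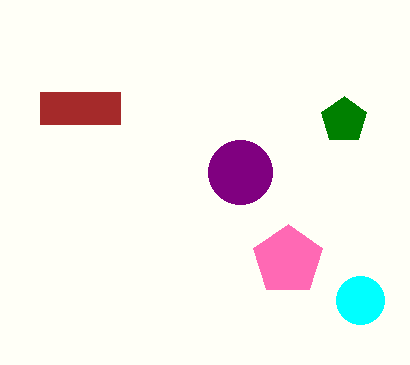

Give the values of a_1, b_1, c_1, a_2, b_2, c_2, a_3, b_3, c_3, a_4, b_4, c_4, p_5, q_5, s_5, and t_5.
a_1 = 360, b_1 = 300, c_1 = 24, a_2 = 288, b_2 = 260, c_2 = 36, a_3 = 344, b_3 = 120, c_3 = 24, a_4 = 240, b_4 = 172, c_4 = 32, p_5 = 40, q_5 = 92, s_5 = 120, t_5 = 124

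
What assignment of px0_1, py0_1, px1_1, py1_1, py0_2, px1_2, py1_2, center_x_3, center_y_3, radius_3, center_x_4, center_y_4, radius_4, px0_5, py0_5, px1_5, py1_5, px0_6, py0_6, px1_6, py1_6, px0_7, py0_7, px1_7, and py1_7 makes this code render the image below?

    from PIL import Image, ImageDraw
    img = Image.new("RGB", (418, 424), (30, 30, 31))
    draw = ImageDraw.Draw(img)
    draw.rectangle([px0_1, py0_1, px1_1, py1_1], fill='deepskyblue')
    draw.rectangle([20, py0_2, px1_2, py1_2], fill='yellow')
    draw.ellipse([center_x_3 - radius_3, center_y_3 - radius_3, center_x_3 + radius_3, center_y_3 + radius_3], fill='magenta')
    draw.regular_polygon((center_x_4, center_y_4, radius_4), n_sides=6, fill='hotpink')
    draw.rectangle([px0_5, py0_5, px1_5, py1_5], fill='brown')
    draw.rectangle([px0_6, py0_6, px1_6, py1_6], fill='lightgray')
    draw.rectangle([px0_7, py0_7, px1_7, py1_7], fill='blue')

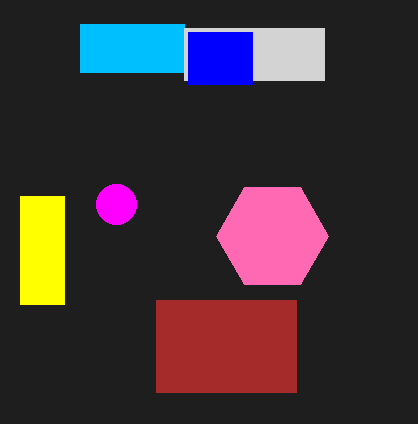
px0_1 = 80; py0_1 = 24; px1_1 = 184; py1_1 = 72; py0_2 = 196; px1_2 = 64; py1_2 = 304; center_x_3 = 116; center_y_3 = 204; radius_3 = 20; center_x_4 = 272; center_y_4 = 236; radius_4 = 56; px0_5 = 156; py0_5 = 300; px1_5 = 296; py1_5 = 392; px0_6 = 184; py0_6 = 28; px1_6 = 324; py1_6 = 80; px0_7 = 188; py0_7 = 32; px1_7 = 252; py1_7 = 84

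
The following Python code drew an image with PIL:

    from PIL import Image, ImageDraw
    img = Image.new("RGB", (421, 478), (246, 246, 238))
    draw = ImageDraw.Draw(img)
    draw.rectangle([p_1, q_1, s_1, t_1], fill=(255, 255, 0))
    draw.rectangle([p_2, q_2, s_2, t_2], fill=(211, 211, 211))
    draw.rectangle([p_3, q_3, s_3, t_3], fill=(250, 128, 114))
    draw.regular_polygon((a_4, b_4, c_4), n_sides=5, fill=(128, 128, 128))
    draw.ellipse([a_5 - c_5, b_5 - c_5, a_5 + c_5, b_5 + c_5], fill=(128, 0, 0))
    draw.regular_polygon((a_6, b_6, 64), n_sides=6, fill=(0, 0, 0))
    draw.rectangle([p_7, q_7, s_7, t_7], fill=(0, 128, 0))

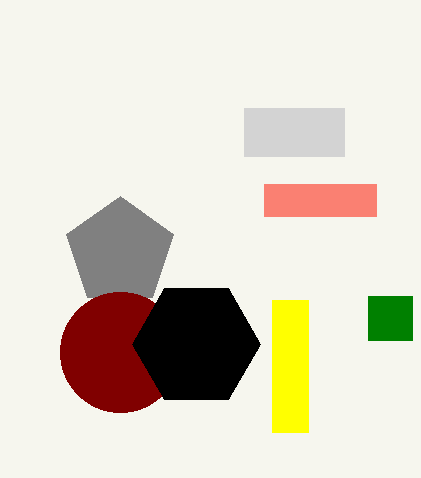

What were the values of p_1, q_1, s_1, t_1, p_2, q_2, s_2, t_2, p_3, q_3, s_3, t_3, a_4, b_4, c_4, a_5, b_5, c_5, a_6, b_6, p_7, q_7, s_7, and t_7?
p_1 = 272
q_1 = 300
s_1 = 308
t_1 = 432
p_2 = 244
q_2 = 108
s_2 = 344
t_2 = 156
p_3 = 264
q_3 = 184
s_3 = 376
t_3 = 216
a_4 = 120
b_4 = 252
c_4 = 56
a_5 = 120
b_5 = 352
c_5 = 60
a_6 = 196
b_6 = 344
p_7 = 368
q_7 = 296
s_7 = 412
t_7 = 340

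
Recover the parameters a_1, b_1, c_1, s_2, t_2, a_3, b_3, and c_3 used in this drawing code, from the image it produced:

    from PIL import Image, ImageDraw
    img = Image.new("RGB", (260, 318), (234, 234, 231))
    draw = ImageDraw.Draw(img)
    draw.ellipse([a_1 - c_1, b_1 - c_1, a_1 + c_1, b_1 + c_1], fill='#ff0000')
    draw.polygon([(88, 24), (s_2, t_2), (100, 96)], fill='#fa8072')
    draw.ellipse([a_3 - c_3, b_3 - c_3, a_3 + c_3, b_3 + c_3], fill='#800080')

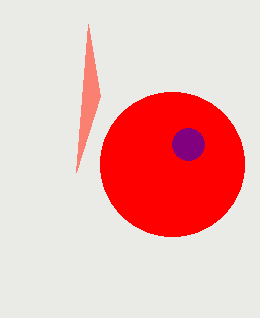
a_1 = 172; b_1 = 164; c_1 = 72; s_2 = 76; t_2 = 172; a_3 = 188; b_3 = 144; c_3 = 16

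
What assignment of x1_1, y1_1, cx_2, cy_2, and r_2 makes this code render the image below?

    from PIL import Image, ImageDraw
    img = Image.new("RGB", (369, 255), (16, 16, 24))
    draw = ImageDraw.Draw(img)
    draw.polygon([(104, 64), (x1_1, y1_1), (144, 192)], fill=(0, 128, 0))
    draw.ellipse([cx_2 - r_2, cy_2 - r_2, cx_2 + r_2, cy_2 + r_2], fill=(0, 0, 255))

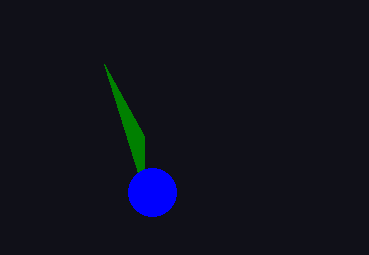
x1_1 = 144, y1_1 = 136, cx_2 = 152, cy_2 = 192, r_2 = 24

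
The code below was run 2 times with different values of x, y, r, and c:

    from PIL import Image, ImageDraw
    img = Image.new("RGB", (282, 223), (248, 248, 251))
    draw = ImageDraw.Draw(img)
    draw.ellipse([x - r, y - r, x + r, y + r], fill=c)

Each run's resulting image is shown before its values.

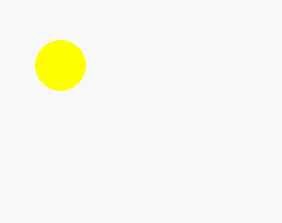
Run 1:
x = 60, y = 65, r = 25, c = 'yellow'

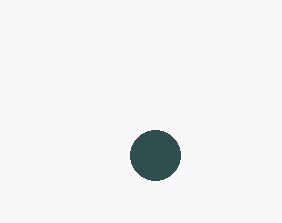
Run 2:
x = 155
y = 155
r = 25
c = 'darkslategray'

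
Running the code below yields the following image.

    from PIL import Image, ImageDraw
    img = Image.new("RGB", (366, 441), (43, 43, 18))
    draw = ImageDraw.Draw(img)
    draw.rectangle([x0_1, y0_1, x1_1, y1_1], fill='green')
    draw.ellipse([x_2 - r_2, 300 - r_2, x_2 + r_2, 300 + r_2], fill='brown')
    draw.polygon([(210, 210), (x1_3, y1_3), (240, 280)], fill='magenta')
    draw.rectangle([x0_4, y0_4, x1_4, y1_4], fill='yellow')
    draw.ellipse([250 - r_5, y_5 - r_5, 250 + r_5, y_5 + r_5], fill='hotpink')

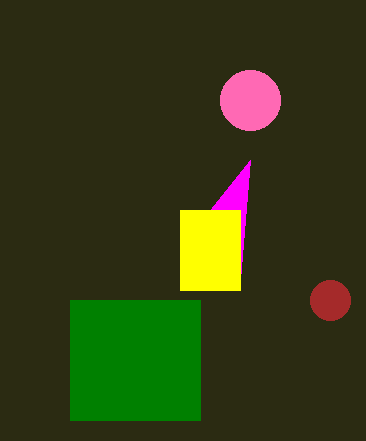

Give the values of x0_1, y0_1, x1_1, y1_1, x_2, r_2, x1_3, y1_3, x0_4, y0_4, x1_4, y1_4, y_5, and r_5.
x0_1 = 70
y0_1 = 300
x1_1 = 200
y1_1 = 420
x_2 = 330
r_2 = 20
x1_3 = 250
y1_3 = 160
x0_4 = 180
y0_4 = 210
x1_4 = 240
y1_4 = 290
y_5 = 100
r_5 = 30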